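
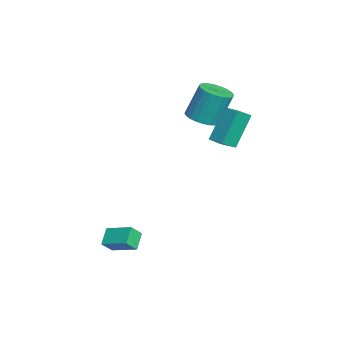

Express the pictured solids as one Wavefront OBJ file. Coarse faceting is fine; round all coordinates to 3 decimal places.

v -2.713 1.171 1.447
v -1.897 0.837 1.627
v -2.011 1.535 3.434
v -2.827 1.869 3.253
v -1.815 1.158 1.509
v -1.929 1.856 3.315
v -1.87 1.48 1.381
v -1.984 2.178 3.187
v -2.053 1.755 1.263
v -2.168 2.453 3.069
v -2.337 1.942 1.173
v -2.452 2.64 2.979
v -2.678 2.011 1.125
v -2.793 2.709 2.931
v -3.024 1.952 1.125
v -3.139 2.65 2.932
v -3.323 1.774 1.175
v -3.437 2.472 2.982
v -3.529 1.505 1.266
v -3.643 2.203 3.073
v -3.611 1.184 1.385
v -3.725 1.882 3.191
v -3.556 0.862 1.513
v -3.67 1.56 3.319
v -3.372 0.587 1.631
v -3.487 1.285 3.437
v -3.088 0.4 1.721
v -3.203 1.098 3.527
v -2.747 0.331 1.769
v -2.862 1.029 3.575
v -2.401 0.39 1.768
v -2.516 1.088 3.575
v -2.103 0.568 1.718
v -2.217 1.266 3.525
v -1.485 2.803 2.532
v -1 2.109 3.026
v -0.732 3.364 2.582
v -0.248 2.67 3.076
v -0.792 2.03 0.764
v -0.308 1.336 1.258
v -0.04 2.591 0.814
v 0.445 1.897 1.308
v 3.089 -3.814 -3.688
v 2.319 -3.561 -3.103
v 2.771 -3.322 -4.318
v 2.002 -3.069 -3.732
v 3.838 -2.691 -3.188
v 3.069 -2.438 -2.602
v 3.521 -2.199 -3.817
v 2.751 -1.946 -3.232
f 2 1 5
f 2 5 3
f 3 5 6
f 3 6 4
f 5 1 7
f 5 7 6
f 6 7 8
f 6 8 4
f 7 1 9
f 7 9 8
f 8 9 10
f 8 10 4
f 9 1 11
f 9 11 10
f 10 11 12
f 10 12 4
f 11 1 13
f 11 13 12
f 12 13 14
f 12 14 4
f 13 1 15
f 13 15 14
f 14 15 16
f 14 16 4
f 15 1 17
f 15 17 16
f 16 17 18
f 16 18 4
f 17 1 19
f 17 19 18
f 18 19 20
f 18 20 4
f 19 1 21
f 19 21 20
f 20 21 22
f 20 22 4
f 21 1 23
f 21 23 22
f 22 23 24
f 22 24 4
f 23 1 25
f 23 25 24
f 24 25 26
f 24 26 4
f 25 1 27
f 25 27 26
f 26 27 28
f 26 28 4
f 27 1 29
f 27 29 28
f 28 29 30
f 28 30 4
f 29 1 31
f 29 31 30
f 30 31 32
f 30 32 4
f 31 1 33
f 31 33 32
f 32 33 34
f 32 34 4
f 33 1 2
f 33 2 34
f 34 2 3
f 34 3 4
f 36 38 35
f 39 36 35
f 35 38 37
f 37 39 35
f 36 42 38
f 40 36 39
f 40 42 36
f 38 42 37
f 41 39 37
f 37 42 41
f 41 40 39
f 42 40 41
f 44 46 43
f 47 44 43
f 43 46 45
f 45 47 43
f 44 50 46
f 48 44 47
f 48 50 44
f 46 50 45
f 49 47 45
f 45 50 49
f 49 48 47
f 50 48 49



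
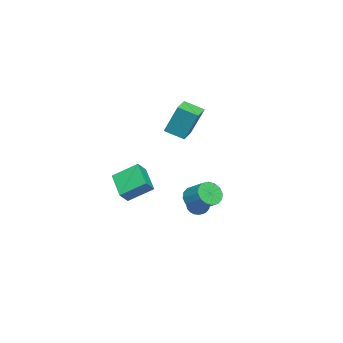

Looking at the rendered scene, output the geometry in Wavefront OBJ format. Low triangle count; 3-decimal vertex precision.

v -1.928 1.065 -4.389
v -1.499 0.98 -4.962
v -0.352 2.155 -3.371
v -1.627 1.223 -5.024
v -1.8 1.441 -4.99
v -1.993 1.603 -4.864
v -2.176 1.682 -4.666
v -2.321 1.667 -4.426
v -2.406 1.561 -4.18
v -2.419 1.379 -3.966
v -2.356 1.15 -3.817
v -2.229 0.907 -3.755
v -2.056 0.689 -3.789
v -1.863 0.528 -3.915
v -1.68 0.448 -4.113
v -1.535 0.463 -4.353
v -1.45 0.569 -4.598
v -1.437 0.751 -4.812
v -0.397 -0.102 2.693
v -0.296 0.782 4.705
v -0.49 1.123 2.159
v -0.389 2.008 4.171
v 0.809 -0.048 2.609
v 0.91 0.837 4.621
v 0.716 1.178 2.075
v 0.817 2.062 4.087
v 2.837 -2.481 -0.599
v 2.365 -1.049 0.384
v 2.227 -2.239 -1.244
v 1.756 -0.807 -0.261
v 4.184 -1.433 -1.479
v 3.713 -0.001 -0.496
v 3.575 -1.191 -2.124
v 3.103 0.241 -1.141
v 1.781 2.248 -2.118
v 2.155 1.676 -1.564
v 2.694 2.8 -0.767
v 2.319 3.372 -1.322
v 2.47 1.752 -1.885
v 3.008 2.877 -1.088
v 2.599 1.962 -2.268
v 3.138 3.086 -1.471
v 2.51 2.248 -2.611
v 3.048 3.372 -1.814
v 2.225 2.534 -2.822
v 2.763 3.658 -2.025
v 1.821 2.743 -2.845
v 2.359 3.868 -2.048
v 1.406 2.82 -2.673
v 1.945 3.944 -1.876
v 1.092 2.743 -2.352
v 1.63 3.868 -1.555
v 0.962 2.534 -1.969
v 1.501 3.658 -1.172
v 1.052 2.248 -1.626
v 1.59 3.372 -0.829
v 1.337 1.962 -1.415
v 1.875 3.086 -0.618
v 1.741 1.752 -1.392
v 2.279 2.877 -0.595
f 2 1 4
f 2 4 3
f 4 1 5
f 4 5 3
f 5 1 6
f 5 6 3
f 6 1 7
f 6 7 3
f 7 1 8
f 7 8 3
f 8 1 9
f 8 9 3
f 9 1 10
f 9 10 3
f 10 1 11
f 10 11 3
f 11 1 12
f 11 12 3
f 12 1 13
f 12 13 3
f 13 1 14
f 13 14 3
f 14 1 15
f 14 15 3
f 15 1 16
f 15 16 3
f 16 1 17
f 16 17 3
f 17 1 18
f 17 18 3
f 18 1 2
f 18 2 3
f 20 22 19
f 23 20 19
f 19 22 21
f 21 23 19
f 20 26 22
f 24 20 23
f 24 26 20
f 22 26 21
f 25 23 21
f 21 26 25
f 25 24 23
f 26 24 25
f 28 30 27
f 31 28 27
f 27 30 29
f 29 31 27
f 28 34 30
f 32 28 31
f 32 34 28
f 30 34 29
f 33 31 29
f 29 34 33
f 33 32 31
f 34 32 33
f 36 35 39
f 36 39 37
f 37 39 40
f 37 40 38
f 39 35 41
f 39 41 40
f 40 41 42
f 40 42 38
f 41 35 43
f 41 43 42
f 42 43 44
f 42 44 38
f 43 35 45
f 43 45 44
f 44 45 46
f 44 46 38
f 45 35 47
f 45 47 46
f 46 47 48
f 46 48 38
f 47 35 49
f 47 49 48
f 48 49 50
f 48 50 38
f 49 35 51
f 49 51 50
f 50 51 52
f 50 52 38
f 51 35 53
f 51 53 52
f 52 53 54
f 52 54 38
f 53 35 55
f 53 55 54
f 54 55 56
f 54 56 38
f 55 35 57
f 55 57 56
f 56 57 58
f 56 58 38
f 57 35 59
f 57 59 58
f 58 59 60
f 58 60 38
f 59 35 36
f 59 36 60
f 60 36 37
f 60 37 38



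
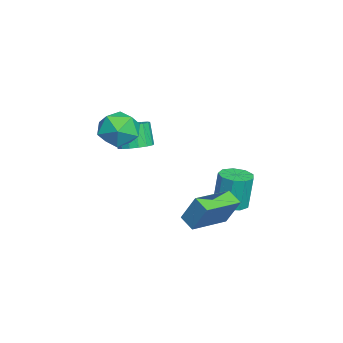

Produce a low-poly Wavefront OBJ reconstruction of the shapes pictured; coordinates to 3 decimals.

v -1.947 0.922 -4.467
v -1.368 0.322 -4.364
v -1.475 0.537 -2.51
v -2.053 1.138 -2.613
v -1.113 0.835 -4.409
v -1.22 1.05 -2.555
v -1.248 1.389 -4.481
v -1.355 1.604 -2.627
v -1.71 1.724 -4.547
v -1.817 1.94 -2.692
v -2.283 1.684 -4.575
v -2.389 1.9 -2.721
v -2.698 1.288 -4.553
v -2.805 1.504 -2.698
v -2.762 0.72 -4.491
v -2.868 0.936 -2.636
v -2.444 0.247 -4.417
v -2.551 0.463 -2.563
v -1.894 0.09 -4.367
v -2.001 0.305 -2.513
v 1.756 -3.13 2.778
v 2.595 -3.634 2.29
v 0.645 -3.826 1.59
v 1.484 -4.33 1.102
v 1.159 -4.649 2.096
v 1.845 -4.218 2.83
v 1.395 -3.242 1.05
v 2.081 -2.811 1.784
v 2.372 -3.703 1.222
v 2.225 -4.573 1.868
v 1.015 -2.887 2.012
v 0.868 -3.757 2.658
v 2.94 -0.888 -2.658
v 3.266 -0.238 -1.244
v 1.464 0.448 -2.932
v 1.791 1.098 -1.518
v 3.509 -0.338 -3.042
v 3.836 0.312 -1.628
v 2.034 0.998 -3.316
v 2.36 1.648 -1.902
v -1.52 -3.404 -0.732
v -0.74 -3.563 -0.465
v -1.2 -3.795 0.74
v -1.98 -3.636 0.472
v -0.783 -3.168 -0.405
v -1.243 -3.4 0.799
v -0.995 -2.827 -0.421
v -1.455 -3.059 0.784
v -1.328 -2.618 -0.507
v -1.788 -2.85 0.697
v -1.704 -2.589 -0.646
v -2.164 -2.821 0.559
v -2.038 -2.747 -0.804
v -2.499 -2.979 0.401
v -2.254 -3.056 -0.945
v -2.714 -3.287 0.259
v -2.301 -3.444 -1.038
v -2.761 -3.676 0.166
v -2.17 -3.823 -1.061
v -2.63 -4.055 0.143
v -1.889 -4.106 -1.008
v -2.349 -4.338 0.196
v -1.524 -4.229 -0.892
v -1.984 -4.46 0.312
v -1.158 -4.162 -0.74
v -1.618 -4.394 0.465
v -0.875 -3.922 -0.586
v -1.335 -4.154 0.619
f 2 1 5
f 2 5 3
f 3 5 6
f 3 6 4
f 5 1 7
f 5 7 6
f 6 7 8
f 6 8 4
f 7 1 9
f 7 9 8
f 8 9 10
f 8 10 4
f 9 1 11
f 9 11 10
f 10 11 12
f 10 12 4
f 11 1 13
f 11 13 12
f 12 13 14
f 12 14 4
f 13 1 15
f 13 15 14
f 14 15 16
f 14 16 4
f 15 1 17
f 15 17 16
f 16 17 18
f 16 18 4
f 17 1 19
f 17 19 18
f 18 19 20
f 18 20 4
f 19 1 2
f 19 2 20
f 20 2 3
f 20 3 4
f 21 32 26
f 21 26 22
f 21 22 28
f 21 28 31
f 21 31 32
f 22 26 30
f 26 32 25
f 32 31 23
f 31 28 27
f 28 22 29
f 24 30 25
f 24 25 23
f 24 23 27
f 24 27 29
f 24 29 30
f 25 30 26
f 23 25 32
f 27 23 31
f 29 27 28
f 30 29 22
f 34 36 33
f 37 34 33
f 33 36 35
f 35 37 33
f 34 40 36
f 38 34 37
f 38 40 34
f 36 40 35
f 39 37 35
f 35 40 39
f 39 38 37
f 40 38 39
f 42 41 45
f 42 45 43
f 43 45 46
f 43 46 44
f 45 41 47
f 45 47 46
f 46 47 48
f 46 48 44
f 47 41 49
f 47 49 48
f 48 49 50
f 48 50 44
f 49 41 51
f 49 51 50
f 50 51 52
f 50 52 44
f 51 41 53
f 51 53 52
f 52 53 54
f 52 54 44
f 53 41 55
f 53 55 54
f 54 55 56
f 54 56 44
f 55 41 57
f 55 57 56
f 56 57 58
f 56 58 44
f 57 41 59
f 57 59 58
f 58 59 60
f 58 60 44
f 59 41 61
f 59 61 60
f 60 61 62
f 60 62 44
f 61 41 63
f 61 63 62
f 62 63 64
f 62 64 44
f 63 41 65
f 63 65 64
f 64 65 66
f 64 66 44
f 65 41 67
f 65 67 66
f 66 67 68
f 66 68 44
f 67 41 42
f 67 42 68
f 68 42 43
f 68 43 44



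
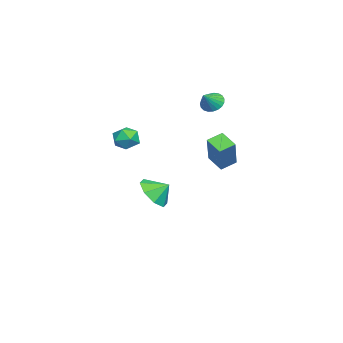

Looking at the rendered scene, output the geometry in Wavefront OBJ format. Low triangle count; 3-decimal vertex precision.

v 3.342 0.402 1.932
v 3.881 0.54 2.43
v 3.999 -0.5 1.47
v 4.538 -0.362 1.968
v 3.885 -0.645 2.193
v 3.479 -0.087 2.479
v 4.401 0.127 1.421
v 3.995 0.685 1.707
v 4.536 0.37 2.114
v 4.217 -0.108 2.591
v 3.663 0.148 1.309
v 3.344 -0.33 1.786
v -2.573 -0.282 -4.181
v -2.116 0.348 -4.93
v -2.627 0.522 -3.539
v -2.94 0.338 -4.986
v -3.55 -0.035 -4.571
v -3.587 -0.553 -3.927
v -3.03 -0.911 -3.433
v -2.206 -0.901 -3.377
v -1.596 -0.528 -3.792
v -1.559 -0.01 -4.435
v -3.058 2.627 2.19
v -2.724 3.191 2.048
v -2.262 2.333 2.89
v -2.883 3.27 2.262
v -3.073 3.238 2.464
v -3.26 3.101 2.618
v -3.412 2.882 2.698
v -3.502 2.618 2.691
v -3.516 2.357 2.596
v -3.451 2.142 2.431
v -3.317 2.011 2.225
v -3.139 1.986 2.012
v -2.947 2.073 1.83
v -2.773 2.255 1.71
v -2.649 2.502 1.674
v -2.596 2.77 1.726
v -2.622 3.014 1.858
v -2.832 2.5 -1.585
v -3.401 3.166 -1.245
v -2.23 3.271 -2.088
v -2.799 3.937 -1.748
v -1.641 2.663 0.088
v -2.21 3.329 0.428
v -1.039 3.434 -0.415
v -1.608 4.1 -0.075
f 1 12 6
f 1 6 2
f 1 2 8
f 1 8 11
f 1 11 12
f 2 6 10
f 6 12 5
f 12 11 3
f 11 8 7
f 8 2 9
f 4 10 5
f 4 5 3
f 4 3 7
f 4 7 9
f 4 9 10
f 5 10 6
f 3 5 12
f 7 3 11
f 9 7 8
f 10 9 2
f 14 13 16
f 14 16 15
f 16 13 17
f 16 17 15
f 17 13 18
f 17 18 15
f 18 13 19
f 18 19 15
f 19 13 20
f 19 20 15
f 20 13 21
f 20 21 15
f 21 13 22
f 21 22 15
f 22 13 14
f 22 14 15
f 24 23 26
f 24 26 25
f 26 23 27
f 26 27 25
f 27 23 28
f 27 28 25
f 28 23 29
f 28 29 25
f 29 23 30
f 29 30 25
f 30 23 31
f 30 31 25
f 31 23 32
f 31 32 25
f 32 23 33
f 32 33 25
f 33 23 34
f 33 34 25
f 34 23 35
f 34 35 25
f 35 23 36
f 35 36 25
f 36 23 37
f 36 37 25
f 37 23 38
f 37 38 25
f 38 23 39
f 38 39 25
f 39 23 24
f 39 24 25
f 41 43 40
f 44 41 40
f 40 43 42
f 42 44 40
f 41 47 43
f 45 41 44
f 45 47 41
f 43 47 42
f 46 44 42
f 42 47 46
f 46 45 44
f 47 45 46



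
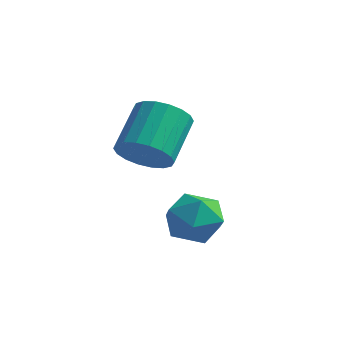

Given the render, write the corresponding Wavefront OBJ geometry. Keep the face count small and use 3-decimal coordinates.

v -3.112 2.986 -2.752
v -2.444 3.401 -3.209
v -2.62 4.81 -2.186
v -3.288 4.394 -1.728
v -2.776 3.51 -3.415
v -2.952 4.918 -2.392
v -3.174 3.514 -3.49
v -3.35 4.923 -2.467
v -3.56 3.414 -3.418
v -3.736 4.823 -2.395
v -3.857 3.229 -3.214
v -4.033 4.638 -2.191
v -4.006 2.995 -2.919
v -4.182 4.404 -1.896
v -3.979 2.76 -2.591
v -4.155 4.169 -1.568
v -3.78 2.57 -2.294
v -3.956 3.979 -1.271
v -3.448 2.462 -2.088
v -3.624 3.87 -1.065
v -3.05 2.457 -2.013
v -3.226 3.866 -0.99
v -2.664 2.557 -2.085
v -2.84 3.966 -1.062
v -2.367 2.742 -2.289
v -2.543 4.151 -1.266
v -2.218 2.976 -2.584
v -2.394 4.385 -1.561
v -2.245 3.211 -2.912
v -2.421 4.62 -1.889
v -0.811 1.926 -3.814
v -0.086 1.837 -3.229
v -0.754 0.443 -4.111
v -0.029 0.354 -3.526
v -0.88 0.548 -3.19
v -0.915 1.465 -3.006
v 0.075 0.815 -4.334
v 0.04 1.732 -4.15
v 0.462 1.15 -3.55
v -0.129 0.986 -2.843
v -0.711 1.294 -4.497
v -1.302 1.13 -3.79
f 2 1 5
f 2 5 3
f 3 5 6
f 3 6 4
f 5 1 7
f 5 7 6
f 6 7 8
f 6 8 4
f 7 1 9
f 7 9 8
f 8 9 10
f 8 10 4
f 9 1 11
f 9 11 10
f 10 11 12
f 10 12 4
f 11 1 13
f 11 13 12
f 12 13 14
f 12 14 4
f 13 1 15
f 13 15 14
f 14 15 16
f 14 16 4
f 15 1 17
f 15 17 16
f 16 17 18
f 16 18 4
f 17 1 19
f 17 19 18
f 18 19 20
f 18 20 4
f 19 1 21
f 19 21 20
f 20 21 22
f 20 22 4
f 21 1 23
f 21 23 22
f 22 23 24
f 22 24 4
f 23 1 25
f 23 25 24
f 24 25 26
f 24 26 4
f 25 1 27
f 25 27 26
f 26 27 28
f 26 28 4
f 27 1 29
f 27 29 28
f 28 29 30
f 28 30 4
f 29 1 2
f 29 2 30
f 30 2 3
f 30 3 4
f 31 42 36
f 31 36 32
f 31 32 38
f 31 38 41
f 31 41 42
f 32 36 40
f 36 42 35
f 42 41 33
f 41 38 37
f 38 32 39
f 34 40 35
f 34 35 33
f 34 33 37
f 34 37 39
f 34 39 40
f 35 40 36
f 33 35 42
f 37 33 41
f 39 37 38
f 40 39 32



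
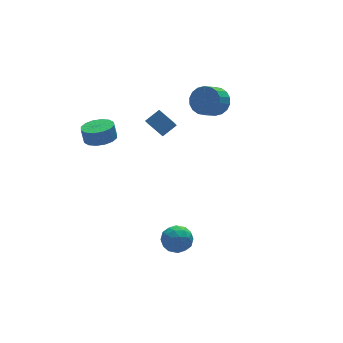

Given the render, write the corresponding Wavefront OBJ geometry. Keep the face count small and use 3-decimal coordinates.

v -0.552 0.555 2.166
v -1.09 1.56 2.811
v -0.026 1.467 1.184
v -0.564 2.472 1.828
v 0.384 0.668 2.772
v -0.154 1.673 3.416
v 0.91 1.58 1.789
v 0.372 2.585 2.434
v -3.57 2.355 1.459
v -2.662 2.774 1.462
v -2.763 2.985 2.444
v -3.67 2.565 2.441
v -2.987 3.16 1.346
v -3.088 3.37 2.329
v -3.469 3.33 1.26
v -3.569 3.54 2.243
v -3.977 3.238 1.228
v -4.078 3.449 2.21
v -4.377 2.91 1.257
v -4.477 3.121 2.24
v -4.56 2.433 1.341
v -4.66 2.644 2.323
v -4.477 1.935 1.456
v -4.578 2.146 2.438
v -4.152 1.55 1.571
v -4.253 1.76 2.554
v -3.671 1.38 1.657
v -3.771 1.59 2.64
v -3.162 1.471 1.69
v -3.263 1.682 2.672
v -2.763 1.799 1.66
v -2.863 2.01 2.643
v -2.58 2.276 1.577
v -2.68 2.487 2.559
v 4.394 3.739 1.432
v 4.924 3.981 2.317
v 3.996 3.463 3.014
v 3.466 3.221 2.128
v 4.657 4.363 2.247
v 3.73 3.846 2.943
v 4.338 4.622 2.015
v 3.411 4.105 2.711
v 4.03 4.706 1.668
v 3.103 4.189 2.364
v 3.794 4.599 1.273
v 2.867 4.081 1.97
v 3.677 4.321 0.911
v 2.75 3.803 1.607
v 3.702 3.928 0.651
v 2.775 3.41 1.347
v 3.864 3.497 0.546
v 2.936 2.979 1.243
v 4.13 3.114 0.617
v 3.203 2.597 1.313
v 4.449 2.855 0.849
v 3.522 2.338 1.545
v 4.757 2.771 1.196
v 3.83 2.254 1.892
v 4.993 2.879 1.59
v 4.066 2.361 2.287
v 5.11 3.157 1.953
v 4.183 2.639 2.649
v 5.085 3.55 2.213
v 4.158 3.032 2.909
v -1.091 -2.651 -3.736
v -0.442 -3.406 -3.659
v -2.258 -3.694 -4.141
v -1.609 -4.449 -4.064
v -1.904 -3.959 -3.245
v -1.183 -3.314 -2.995
v -1.517 -3.786 -4.805
v -0.796 -3.141 -4.555
v -0.706 -4.108 -4.32
v -0.944 -4.215 -3.356
v -1.756 -2.885 -4.444
v -1.994 -2.992 -3.48
v -0.665 -2.937 -3.662
v -2.035 -4.163 -4.138
v -2.209 -3.875 -3.657
v -1.827 -4.319 -3.612
v -1.1 -2.883 -3.272
v -0.718 -3.327 -3.226
v -1.577 -3.652 -2.983
v -1.982 -3.773 -4.574
v -1.6 -4.217 -4.528
v -0.873 -2.781 -4.188
v -0.491 -3.225 -4.143
v -1.123 -3.448 -4.817
v -0.438 -3.793 -4.005
v -1.123 -4.406 -4.243
v -1.069 -4.016 -4.679
v -0.646 -3.637 -4.532
v -0.578 -3.856 -3.439
v -1.264 -4.469 -3.677
v -1.437 -4.181 -3.195
v -1.013 -3.802 -3.048
v -0.733 -4.268 -3.827
v -1.436 -2.631 -4.123
v -2.122 -3.244 -4.361
v -1.687 -3.298 -4.752
v -1.263 -2.919 -4.605
v -1.577 -2.694 -3.557
v -2.262 -3.307 -3.795
v -2.054 -3.463 -3.268
v -1.631 -3.084 -3.121
v -1.967 -2.832 -3.973
f 2 4 1
f 5 2 1
f 1 4 3
f 3 5 1
f 2 8 4
f 6 2 5
f 6 8 2
f 4 8 3
f 7 5 3
f 3 8 7
f 7 6 5
f 8 6 7
f 10 9 13
f 10 13 11
f 11 13 14
f 11 14 12
f 13 9 15
f 13 15 14
f 14 15 16
f 14 16 12
f 15 9 17
f 15 17 16
f 16 17 18
f 16 18 12
f 17 9 19
f 17 19 18
f 18 19 20
f 18 20 12
f 19 9 21
f 19 21 20
f 20 21 22
f 20 22 12
f 21 9 23
f 21 23 22
f 22 23 24
f 22 24 12
f 23 9 25
f 23 25 24
f 24 25 26
f 24 26 12
f 25 9 27
f 25 27 26
f 26 27 28
f 26 28 12
f 27 9 29
f 27 29 28
f 28 29 30
f 28 30 12
f 29 9 31
f 29 31 30
f 30 31 32
f 30 32 12
f 31 9 33
f 31 33 32
f 32 33 34
f 32 34 12
f 33 9 10
f 33 10 34
f 34 10 11
f 34 11 12
f 36 35 39
f 36 39 37
f 37 39 40
f 37 40 38
f 39 35 41
f 39 41 40
f 40 41 42
f 40 42 38
f 41 35 43
f 41 43 42
f 42 43 44
f 42 44 38
f 43 35 45
f 43 45 44
f 44 45 46
f 44 46 38
f 45 35 47
f 45 47 46
f 46 47 48
f 46 48 38
f 47 35 49
f 47 49 48
f 48 49 50
f 48 50 38
f 49 35 51
f 49 51 50
f 50 51 52
f 50 52 38
f 51 35 53
f 51 53 52
f 52 53 54
f 52 54 38
f 53 35 55
f 53 55 54
f 54 55 56
f 54 56 38
f 55 35 57
f 55 57 56
f 56 57 58
f 56 58 38
f 57 35 59
f 57 59 58
f 58 59 60
f 58 60 38
f 59 35 61
f 59 61 60
f 60 61 62
f 60 62 38
f 61 35 63
f 61 63 62
f 62 63 64
f 62 64 38
f 63 35 36
f 63 36 64
f 64 36 37
f 64 37 38
f 65 102 81
f 102 76 105
f 81 105 70
f 102 105 81
f 65 81 77
f 81 70 82
f 77 82 66
f 81 82 77
f 65 77 86
f 77 66 87
f 86 87 72
f 77 87 86
f 65 86 98
f 86 72 101
f 98 101 75
f 86 101 98
f 65 98 102
f 98 75 106
f 102 106 76
f 98 106 102
f 66 82 93
f 82 70 96
f 93 96 74
f 82 96 93
f 70 105 83
f 105 76 104
f 83 104 69
f 105 104 83
f 76 106 103
f 106 75 99
f 103 99 67
f 106 99 103
f 75 101 100
f 101 72 88
f 100 88 71
f 101 88 100
f 72 87 92
f 87 66 89
f 92 89 73
f 87 89 92
f 68 94 80
f 94 74 95
f 80 95 69
f 94 95 80
f 68 80 78
f 80 69 79
f 78 79 67
f 80 79 78
f 68 78 85
f 78 67 84
f 85 84 71
f 78 84 85
f 68 85 90
f 85 71 91
f 90 91 73
f 85 91 90
f 68 90 94
f 90 73 97
f 94 97 74
f 90 97 94
f 69 95 83
f 95 74 96
f 83 96 70
f 95 96 83
f 67 79 103
f 79 69 104
f 103 104 76
f 79 104 103
f 71 84 100
f 84 67 99
f 100 99 75
f 84 99 100
f 73 91 92
f 91 71 88
f 92 88 72
f 91 88 92
f 74 97 93
f 97 73 89
f 93 89 66
f 97 89 93



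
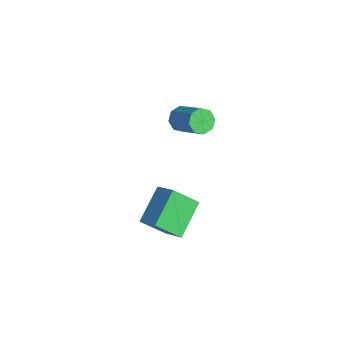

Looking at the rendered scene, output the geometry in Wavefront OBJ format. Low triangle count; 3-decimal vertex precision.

v -4.462 2.419 -2.029
v -4.019 2.291 -2.607
v -2.474 2.592 -1.49
v -2.918 2.721 -0.911
v -4.16 2.837 -2.559
v -2.615 3.139 -1.442
v -4.478 3.139 -2.201
v -2.934 3.44 -1.083
v -4.787 3.019 -1.742
v -3.243 3.32 -0.624
v -4.906 2.548 -1.45
v -3.361 2.849 -0.333
v -4.765 2.001 -1.498
v -3.22 2.303 -0.381
v -4.446 1.7 -1.857
v -2.902 2.001 -0.739
v -4.137 1.82 -2.316
v -2.593 2.121 -1.198
v 1.451 -2.738 -1.859
v 0.463 -1.333 -0.834
v 1.87 -1.628 -2.977
v 0.882 -0.223 -1.952
v 2.498 -2.477 -1.208
v 1.51 -1.072 -0.183
v 2.917 -1.367 -2.326
v 1.929 0.038 -1.301
f 2 1 5
f 2 5 3
f 3 5 6
f 3 6 4
f 5 1 7
f 5 7 6
f 6 7 8
f 6 8 4
f 7 1 9
f 7 9 8
f 8 9 10
f 8 10 4
f 9 1 11
f 9 11 10
f 10 11 12
f 10 12 4
f 11 1 13
f 11 13 12
f 12 13 14
f 12 14 4
f 13 1 15
f 13 15 14
f 14 15 16
f 14 16 4
f 15 1 17
f 15 17 16
f 16 17 18
f 16 18 4
f 17 1 2
f 17 2 18
f 18 2 3
f 18 3 4
f 20 22 19
f 23 20 19
f 19 22 21
f 21 23 19
f 20 26 22
f 24 20 23
f 24 26 20
f 22 26 21
f 25 23 21
f 21 26 25
f 25 24 23
f 26 24 25



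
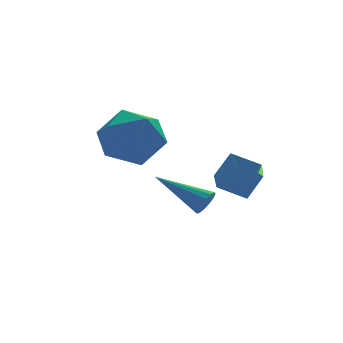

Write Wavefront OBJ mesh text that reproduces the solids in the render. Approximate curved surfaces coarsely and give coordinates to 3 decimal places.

v 2.58 1.803 -2.734
v 2.851 1.8 -2.302
v 1.24 2.937 -1.886
v 2.945 2.025 -2.455
v 2.923 2.18 -2.696
v 2.792 2.215 -2.949
v 2.594 2.119 -3.135
v 2.392 1.923 -3.193
v 2.249 1.69 -3.105
v 2.212 1.492 -2.9
v 2.292 1.393 -2.642
v 2.463 1.425 -2.414
v 2.672 1.576 -2.287
v -1.106 0.652 0.948
v -0.358 0.551 1.824
v -0.022 -0.451 -0.104
v 0.726 -0.552 0.772
v -0.319 -1.042 0.844
v -0.989 -0.36 1.495
v 0.609 0.46 0.225
v -0.061 1.142 0.876
v 0.702 0.433 1.378
v 0.128 -0.496 1.76
v -0.508 0.596 -0.04
v -1.082 -0.333 0.342
v 2.008 -1.013 -0.518
v 2.628 -0.602 0.18
v 2.343 -0.138 -1.33
v 2.963 0.273 -0.633
v 2.777 -1.613 -0.847
v 3.397 -1.202 -0.15
v 3.112 -0.738 -1.66
v 3.732 -0.327 -0.962
f 2 1 4
f 2 4 3
f 4 1 5
f 4 5 3
f 5 1 6
f 5 6 3
f 6 1 7
f 6 7 3
f 7 1 8
f 7 8 3
f 8 1 9
f 8 9 3
f 9 1 10
f 9 10 3
f 10 1 11
f 10 11 3
f 11 1 12
f 11 12 3
f 12 1 13
f 12 13 3
f 13 1 2
f 13 2 3
f 14 25 19
f 14 19 15
f 14 15 21
f 14 21 24
f 14 24 25
f 15 19 23
f 19 25 18
f 25 24 16
f 24 21 20
f 21 15 22
f 17 23 18
f 17 18 16
f 17 16 20
f 17 20 22
f 17 22 23
f 18 23 19
f 16 18 25
f 20 16 24
f 22 20 21
f 23 22 15
f 27 29 26
f 30 27 26
f 26 29 28
f 28 30 26
f 27 33 29
f 31 27 30
f 31 33 27
f 29 33 28
f 32 30 28
f 28 33 32
f 32 31 30
f 33 31 32



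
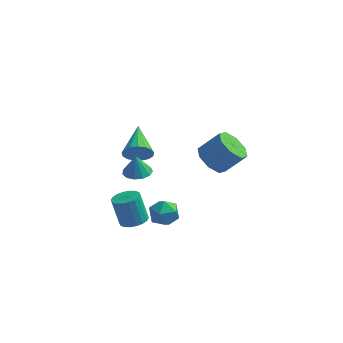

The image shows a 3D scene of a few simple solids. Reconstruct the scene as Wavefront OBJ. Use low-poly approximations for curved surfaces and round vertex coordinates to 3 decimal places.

v 0.194 -2.774 2.103
v 0.652 -2.75 1.361
v 0.548 -4.13 2.279
v 1.006 -4.106 1.537
v 1.284 -3.662 2.235
v 1.065 -2.824 2.126
v 0.135 -4.056 1.514
v -0.084 -3.218 1.405
v 0.616 -3.543 0.997
v 1.326 -3.3 1.442
v -0.126 -3.58 2.198
v 0.584 -3.337 2.643
v -2.352 2.515 1.248
v -1.896 2.364 1.961
v -2.848 4.445 1.972
v -1.623 2.532 1.703
v -1.516 2.695 1.341
v -1.601 2.818 0.957
v -1.858 2.871 0.64
v -2.228 2.843 0.462
v -2.626 2.739 0.464
v -2.962 2.585 0.645
v -3.157 2.414 0.965
v -3.169 2.267 1.349
v -2.993 2.177 1.71
v -2.67 2.164 1.965
v -2.274 2.232 2.056
v -1.694 0.014 1.852
v -1.23 -0.624 1.894
v -1.786 0.026 3.048
v -0.959 -0.271 1.912
v -0.922 0.172 1.91
v -1.13 0.566 1.889
v -1.517 0.783 1.857
v -1.96 0.757 1.823
v -2.318 0.494 1.798
v -2.479 0.079 1.791
v -2.39 -0.357 1.802
v -2.08 -0.675 1.829
v -1.648 -0.775 1.864
v 1.982 0.99 2.738
v 2.477 1.619 2.105
v 3.533 1.939 3.25
v 3.038 1.31 3.882
v 1.922 1.984 2.515
v 2.978 2.304 3.66
v 1.402 1.767 3.056
v 2.458 2.086 4.2
v 1.222 1.095 3.41
v 2.278 1.414 4.555
v 1.487 0.361 3.37
v 2.543 0.681 4.515
v 2.042 -0.004 2.96
v 3.098 0.316 4.105
v 2.562 0.214 2.42
v 3.618 0.533 3.564
v 2.742 0.886 2.065
v 3.798 1.205 3.21
v -1.002 -3.257 0.743
v -0.298 -3.04 0.929
v -0.774 -2.826 2.483
v -1.478 -3.043 2.297
v -0.446 -2.749 0.843
v -0.922 -2.534 2.397
v -0.705 -2.558 0.737
v -1.181 -2.343 2.292
v -1.022 -2.505 0.633
v -1.498 -2.291 2.187
v -1.336 -2.602 0.55
v -1.812 -2.388 2.105
v -1.583 -2.828 0.506
v -2.059 -2.614 2.06
v -1.715 -3.14 0.508
v -2.191 -2.925 2.063
v -1.706 -3.474 0.557
v -2.182 -3.26 2.111
v -1.558 -3.766 0.643
v -2.034 -3.551 2.197
v -1.299 -3.957 0.748
v -1.775 -3.742 2.303
v -0.982 -4.009 0.853
v -1.458 -3.795 2.407
v -0.668 -3.912 0.935
v -1.144 -3.698 2.49
v -0.421 -3.686 0.98
v -0.897 -3.472 2.534
v -0.289 -3.375 0.977
v -0.765 -3.16 2.532
f 1 12 6
f 1 6 2
f 1 2 8
f 1 8 11
f 1 11 12
f 2 6 10
f 6 12 5
f 12 11 3
f 11 8 7
f 8 2 9
f 4 10 5
f 4 5 3
f 4 3 7
f 4 7 9
f 4 9 10
f 5 10 6
f 3 5 12
f 7 3 11
f 9 7 8
f 10 9 2
f 14 13 16
f 14 16 15
f 16 13 17
f 16 17 15
f 17 13 18
f 17 18 15
f 18 13 19
f 18 19 15
f 19 13 20
f 19 20 15
f 20 13 21
f 20 21 15
f 21 13 22
f 21 22 15
f 22 13 23
f 22 23 15
f 23 13 24
f 23 24 15
f 24 13 25
f 24 25 15
f 25 13 26
f 25 26 15
f 26 13 27
f 26 27 15
f 27 13 14
f 27 14 15
f 29 28 31
f 29 31 30
f 31 28 32
f 31 32 30
f 32 28 33
f 32 33 30
f 33 28 34
f 33 34 30
f 34 28 35
f 34 35 30
f 35 28 36
f 35 36 30
f 36 28 37
f 36 37 30
f 37 28 38
f 37 38 30
f 38 28 39
f 38 39 30
f 39 28 40
f 39 40 30
f 40 28 29
f 40 29 30
f 42 41 45
f 42 45 43
f 43 45 46
f 43 46 44
f 45 41 47
f 45 47 46
f 46 47 48
f 46 48 44
f 47 41 49
f 47 49 48
f 48 49 50
f 48 50 44
f 49 41 51
f 49 51 50
f 50 51 52
f 50 52 44
f 51 41 53
f 51 53 52
f 52 53 54
f 52 54 44
f 53 41 55
f 53 55 54
f 54 55 56
f 54 56 44
f 55 41 57
f 55 57 56
f 56 57 58
f 56 58 44
f 57 41 42
f 57 42 58
f 58 42 43
f 58 43 44
f 60 59 63
f 60 63 61
f 61 63 64
f 61 64 62
f 63 59 65
f 63 65 64
f 64 65 66
f 64 66 62
f 65 59 67
f 65 67 66
f 66 67 68
f 66 68 62
f 67 59 69
f 67 69 68
f 68 69 70
f 68 70 62
f 69 59 71
f 69 71 70
f 70 71 72
f 70 72 62
f 71 59 73
f 71 73 72
f 72 73 74
f 72 74 62
f 73 59 75
f 73 75 74
f 74 75 76
f 74 76 62
f 75 59 77
f 75 77 76
f 76 77 78
f 76 78 62
f 77 59 79
f 77 79 78
f 78 79 80
f 78 80 62
f 79 59 81
f 79 81 80
f 80 81 82
f 80 82 62
f 81 59 83
f 81 83 82
f 82 83 84
f 82 84 62
f 83 59 85
f 83 85 84
f 84 85 86
f 84 86 62
f 85 59 87
f 85 87 86
f 86 87 88
f 86 88 62
f 87 59 60
f 87 60 88
f 88 60 61
f 88 61 62



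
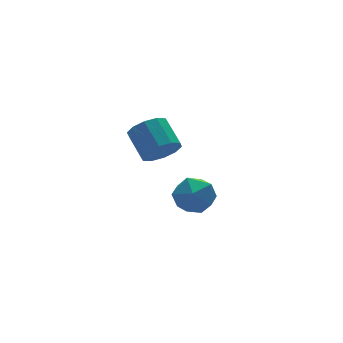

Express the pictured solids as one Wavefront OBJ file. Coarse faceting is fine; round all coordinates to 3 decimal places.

v -1.631 -3.039 1.271
v -1.296 -2.64 0.638
v -1.274 -1.521 1.357
v -1.609 -1.921 1.989
v -1.8 -2.603 0.597
v -1.778 -1.484 1.316
v -2.239 -2.733 0.813
v -2.217 -1.615 1.532
v -2.446 -2.981 1.204
v -2.424 -1.862 1.923
v -2.342 -3.25 1.62
v -2.32 -2.131 2.339
v -1.966 -3.439 1.903
v -1.944 -2.32 2.622
v -1.462 -3.476 1.944
v -1.44 -2.357 2.663
v -1.023 -3.345 1.728
v -1.001 -2.227 2.447
v -0.816 -3.098 1.337
v -0.794 -1.979 2.056
v -0.92 -2.829 0.921
v -0.898 -1.71 1.64
v 0.123 -1.142 -3.432
v 0.445 -0.61 -2.664
v 0.875 -2.43 -2.856
v 1.197 -1.898 -2.088
v 0.237 -2.116 -2.169
v -0.228 -1.32 -2.526
v 1.548 -1.72 -2.994
v 1.083 -0.924 -3.351
v 1.326 -0.967 -2.394
v 0.516 -1.212 -1.884
v 0.804 -1.828 -3.636
v -0.006 -2.073 -3.126
f 2 1 5
f 2 5 3
f 3 5 6
f 3 6 4
f 5 1 7
f 5 7 6
f 6 7 8
f 6 8 4
f 7 1 9
f 7 9 8
f 8 9 10
f 8 10 4
f 9 1 11
f 9 11 10
f 10 11 12
f 10 12 4
f 11 1 13
f 11 13 12
f 12 13 14
f 12 14 4
f 13 1 15
f 13 15 14
f 14 15 16
f 14 16 4
f 15 1 17
f 15 17 16
f 16 17 18
f 16 18 4
f 17 1 19
f 17 19 18
f 18 19 20
f 18 20 4
f 19 1 21
f 19 21 20
f 20 21 22
f 20 22 4
f 21 1 2
f 21 2 22
f 22 2 3
f 22 3 4
f 23 34 28
f 23 28 24
f 23 24 30
f 23 30 33
f 23 33 34
f 24 28 32
f 28 34 27
f 34 33 25
f 33 30 29
f 30 24 31
f 26 32 27
f 26 27 25
f 26 25 29
f 26 29 31
f 26 31 32
f 27 32 28
f 25 27 34
f 29 25 33
f 31 29 30
f 32 31 24



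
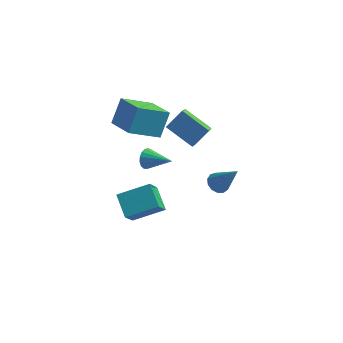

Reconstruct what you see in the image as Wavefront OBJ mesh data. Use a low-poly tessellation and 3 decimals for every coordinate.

v 2.975 0.041 0.649
v 3.551 0.306 0.352
v 4.105 -0.421 2.431
v 3.375 0.605 0.541
v 3.073 0.725 0.764
v 2.739 0.628 0.951
v 2.48 0.344 1.042
v 2.378 -0.035 1.008
v 2.466 -0.391 0.86
v 2.714 -0.609 0.646
v 3.046 -0.62 0.432
v 3.355 -0.422 0.288
v 3.543 -0.077 0.258
v 1.188 1.993 1.761
v -0.443 2.705 2.607
v 1.238 2.758 1.216
v -0.392 3.469 2.062
v 1.992 2.651 2.758
v 0.362 3.362 3.604
v 2.043 3.415 2.213
v 0.412 4.127 3.059
v -2.375 0.182 -3.826
v -3.111 1.388 -3.033
v -2.166 1.257 -5.267
v -2.902 2.463 -4.475
v -0.538 0.817 -3.085
v -1.274 2.023 -2.293
v -0.329 1.892 -4.527
v -1.065 3.098 -3.734
v -2.355 1.541 2.869
v -1.989 2.528 4.28
v -3.633 2.937 2.224
v -3.267 3.925 3.634
v -0.733 2.515 1.766
v -0.367 3.503 3.176
v -2.011 3.912 1.12
v -1.645 4.899 2.531
v -1.499 2.37 -0.239
v -1.191 2.599 -0.825
v 0.059 1.81 0.359
v -1.176 2.862 -0.618
v -1.235 3.012 -0.325
v -1.355 3.016 -0.011
v -1.507 2.871 0.249
v -1.657 2.611 0.398
v -1.771 2.296 0.401
v -1.823 1.998 0.257
v -1.801 1.785 -0
v -1.709 1.706 -0.313
v -1.569 1.779 -0.608
v -1.413 1.987 -0.819
v -1.277 2.283 -0.898
f 2 1 4
f 2 4 3
f 4 1 5
f 4 5 3
f 5 1 6
f 5 6 3
f 6 1 7
f 6 7 3
f 7 1 8
f 7 8 3
f 8 1 9
f 8 9 3
f 9 1 10
f 9 10 3
f 10 1 11
f 10 11 3
f 11 1 12
f 11 12 3
f 12 1 13
f 12 13 3
f 13 1 2
f 13 2 3
f 15 17 14
f 18 15 14
f 14 17 16
f 16 18 14
f 15 21 17
f 19 15 18
f 19 21 15
f 17 21 16
f 20 18 16
f 16 21 20
f 20 19 18
f 21 19 20
f 23 25 22
f 26 23 22
f 22 25 24
f 24 26 22
f 23 29 25
f 27 23 26
f 27 29 23
f 25 29 24
f 28 26 24
f 24 29 28
f 28 27 26
f 29 27 28
f 31 33 30
f 34 31 30
f 30 33 32
f 32 34 30
f 31 37 33
f 35 31 34
f 35 37 31
f 33 37 32
f 36 34 32
f 32 37 36
f 36 35 34
f 37 35 36
f 39 38 41
f 39 41 40
f 41 38 42
f 41 42 40
f 42 38 43
f 42 43 40
f 43 38 44
f 43 44 40
f 44 38 45
f 44 45 40
f 45 38 46
f 45 46 40
f 46 38 47
f 46 47 40
f 47 38 48
f 47 48 40
f 48 38 49
f 48 49 40
f 49 38 50
f 49 50 40
f 50 38 51
f 50 51 40
f 51 38 52
f 51 52 40
f 52 38 39
f 52 39 40



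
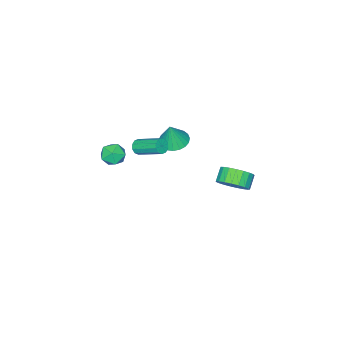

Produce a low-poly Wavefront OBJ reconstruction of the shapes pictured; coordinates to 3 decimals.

v 1.258 -3.315 1.029
v 1.604 -3.453 1.392
v 1.347 -1.883 2.234
v 1.002 -1.745 1.871
v 1.762 -3.301 1.157
v 1.505 -1.731 1.999
v 1.728 -3.155 0.873
v 1.471 -1.585 1.715
v 1.514 -3.069 0.649
v 1.257 -1.499 1.491
v 1.203 -3.078 0.57
v 0.946 -1.508 1.411
v 0.913 -3.177 0.666
v 0.656 -1.607 1.508
v 0.755 -3.329 0.901
v 0.498 -1.759 1.743
v 0.789 -3.475 1.185
v 0.532 -1.905 2.027
v 1.003 -3.561 1.409
v 0.746 -1.991 2.251
v 1.314 -3.552 1.489
v 1.057 -1.982 2.33
v -3.545 -0.441 -3.891
v -2.997 -0.05 -3.112
v -3.727 -0.347 -2.449
v -4.275 -0.739 -3.229
v -3.238 0.284 -3.228
v -3.968 -0.013 -2.565
v -3.532 0.493 -3.459
v -4.263 0.196 -2.796
v -3.829 0.54 -3.764
v -4.559 0.243 -3.101
v -4.076 0.418 -4.092
v -4.806 0.121 -3.429
v -4.232 0.147 -4.384
v -4.962 -0.15 -3.721
v -4.269 -0.226 -4.592
v -4.999 -0.523 -3.929
v -4.18 -0.636 -4.678
v -4.91 -0.933 -4.016
v -3.982 -1.012 -4.629
v -4.712 -1.31 -3.966
v -3.708 -1.29 -4.452
v -4.438 -1.587 -3.789
v -3.406 -1.421 -4.178
v -4.136 -1.718 -3.515
v -3.128 -1.383 -3.854
v -3.858 -1.68 -3.191
v -2.922 -1.181 -3.537
v -3.652 -1.479 -2.874
v -2.824 -0.852 -3.281
v -3.554 -1.149 -2.618
v -2.85 -0.452 -3.131
v -3.58 -0.749 -2.468
v 3.451 -2.158 2.44
v 4.138 -2.249 2.002
v 3.262 -3.471 2.418
v 3.949 -3.562 1.98
v 3.991 -3.326 2.764
v 4.108 -2.514 2.778
v 3.292 -3.206 1.642
v 3.409 -2.394 1.656
v 4.04 -2.897 1.509
v 4.472 -2.971 2.202
v 2.928 -2.749 2.218
v 3.36 -2.823 2.911
v -1.706 -3.355 -0.277
v -0.862 -3.116 -0.518
v -1.294 -3.305 1.217
v -1.032 -2.78 -0.482
v -1.318 -2.543 -0.411
v -1.672 -2.447 -0.317
v -2.031 -2.508 -0.216
v -2.334 -2.715 -0.125
v -2.529 -3.033 -0.061
v -2.581 -3.407 -0.034
v -2.482 -3.772 -0.048
v -2.249 -4.065 -0.103
v -1.922 -4.235 -0.187
v -1.557 -4.253 -0.287
v -1.218 -4.116 -0.385
v -0.964 -3.847 -0.465
v -0.838 -3.494 -0.511
f 2 1 5
f 2 5 3
f 3 5 6
f 3 6 4
f 5 1 7
f 5 7 6
f 6 7 8
f 6 8 4
f 7 1 9
f 7 9 8
f 8 9 10
f 8 10 4
f 9 1 11
f 9 11 10
f 10 11 12
f 10 12 4
f 11 1 13
f 11 13 12
f 12 13 14
f 12 14 4
f 13 1 15
f 13 15 14
f 14 15 16
f 14 16 4
f 15 1 17
f 15 17 16
f 16 17 18
f 16 18 4
f 17 1 19
f 17 19 18
f 18 19 20
f 18 20 4
f 19 1 21
f 19 21 20
f 20 21 22
f 20 22 4
f 21 1 2
f 21 2 22
f 22 2 3
f 22 3 4
f 24 23 27
f 24 27 25
f 25 27 28
f 25 28 26
f 27 23 29
f 27 29 28
f 28 29 30
f 28 30 26
f 29 23 31
f 29 31 30
f 30 31 32
f 30 32 26
f 31 23 33
f 31 33 32
f 32 33 34
f 32 34 26
f 33 23 35
f 33 35 34
f 34 35 36
f 34 36 26
f 35 23 37
f 35 37 36
f 36 37 38
f 36 38 26
f 37 23 39
f 37 39 38
f 38 39 40
f 38 40 26
f 39 23 41
f 39 41 40
f 40 41 42
f 40 42 26
f 41 23 43
f 41 43 42
f 42 43 44
f 42 44 26
f 43 23 45
f 43 45 44
f 44 45 46
f 44 46 26
f 45 23 47
f 45 47 46
f 46 47 48
f 46 48 26
f 47 23 49
f 47 49 48
f 48 49 50
f 48 50 26
f 49 23 51
f 49 51 50
f 50 51 52
f 50 52 26
f 51 23 53
f 51 53 52
f 52 53 54
f 52 54 26
f 53 23 24
f 53 24 54
f 54 24 25
f 54 25 26
f 55 66 60
f 55 60 56
f 55 56 62
f 55 62 65
f 55 65 66
f 56 60 64
f 60 66 59
f 66 65 57
f 65 62 61
f 62 56 63
f 58 64 59
f 58 59 57
f 58 57 61
f 58 61 63
f 58 63 64
f 59 64 60
f 57 59 66
f 61 57 65
f 63 61 62
f 64 63 56
f 68 67 70
f 68 70 69
f 70 67 71
f 70 71 69
f 71 67 72
f 71 72 69
f 72 67 73
f 72 73 69
f 73 67 74
f 73 74 69
f 74 67 75
f 74 75 69
f 75 67 76
f 75 76 69
f 76 67 77
f 76 77 69
f 77 67 78
f 77 78 69
f 78 67 79
f 78 79 69
f 79 67 80
f 79 80 69
f 80 67 81
f 80 81 69
f 81 67 82
f 81 82 69
f 82 67 83
f 82 83 69
f 83 67 68
f 83 68 69



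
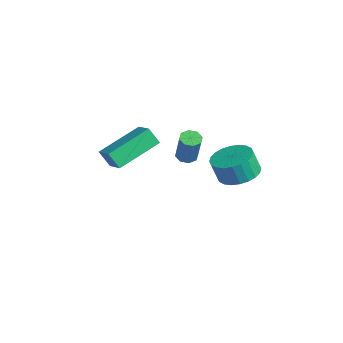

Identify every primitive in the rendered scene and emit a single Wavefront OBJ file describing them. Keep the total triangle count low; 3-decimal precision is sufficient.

v 3.322 -0.112 -0.583
v 4.021 0.453 -0.308
v 3.857 0.157 0.718
v 3.158 -0.408 0.443
v 3.734 0.68 -0.289
v 3.569 0.385 0.737
v 3.384 0.786 -0.314
v 3.219 0.491 0.712
v 3.024 0.756 -0.381
v 2.86 0.461 0.645
v 2.71 0.593 -0.478
v 2.546 0.298 0.548
v 2.49 0.323 -0.591
v 2.325 0.028 0.434
v 2.395 -0.013 -0.703
v 2.231 -0.308 0.323
v 2.442 -0.364 -0.797
v 2.278 -0.66 0.229
v 2.623 -0.677 -0.858
v 2.459 -0.973 0.168
v 2.911 -0.905 -0.877
v 2.746 -1.2 0.149
v 3.261 -1.011 -0.852
v 3.096 -1.306 0.174
v 3.62 -0.981 -0.785
v 3.456 -1.276 0.241
v 3.934 -0.818 -0.688
v 3.77 -1.113 0.338
v 4.155 -0.548 -0.574
v 3.99 -0.843 0.451
v 4.249 -0.212 -0.463
v 4.085 -0.507 0.563
v 4.202 0.14 -0.369
v 4.038 -0.156 0.657
v -0.256 -4.319 -0.227
v -0.57 -2.271 0.511
v -1.221 -4.301 -0.689
v -1.535 -2.252 0.048
v 0.115 -3.988 -0.988
v -0.199 -1.939 -0.251
v -0.85 -3.969 -1.451
v -1.164 -1.921 -0.713
v -2.312 0.485 -3.139
v -1.848 0.347 -3.328
v -1.263 0.236 -1.81
v -1.728 0.375 -1.621
v -1.884 0.741 -3.285
v -1.299 0.631 -1.768
v -2.171 0.986 -3.157
v -1.586 0.875 -1.639
v -2.541 0.937 -3.018
v -1.956 0.826 -1.5
v -2.777 0.624 -2.95
v -2.192 0.513 -1.432
v -2.741 0.229 -2.992
v -2.156 0.119 -1.475
v -2.454 -0.015 -3.121
v -1.869 -0.126 -1.603
v -2.084 0.034 -3.26
v -1.499 -0.077 -1.742
f 2 1 5
f 2 5 3
f 3 5 6
f 3 6 4
f 5 1 7
f 5 7 6
f 6 7 8
f 6 8 4
f 7 1 9
f 7 9 8
f 8 9 10
f 8 10 4
f 9 1 11
f 9 11 10
f 10 11 12
f 10 12 4
f 11 1 13
f 11 13 12
f 12 13 14
f 12 14 4
f 13 1 15
f 13 15 14
f 14 15 16
f 14 16 4
f 15 1 17
f 15 17 16
f 16 17 18
f 16 18 4
f 17 1 19
f 17 19 18
f 18 19 20
f 18 20 4
f 19 1 21
f 19 21 20
f 20 21 22
f 20 22 4
f 21 1 23
f 21 23 22
f 22 23 24
f 22 24 4
f 23 1 25
f 23 25 24
f 24 25 26
f 24 26 4
f 25 1 27
f 25 27 26
f 26 27 28
f 26 28 4
f 27 1 29
f 27 29 28
f 28 29 30
f 28 30 4
f 29 1 31
f 29 31 30
f 30 31 32
f 30 32 4
f 31 1 33
f 31 33 32
f 32 33 34
f 32 34 4
f 33 1 2
f 33 2 34
f 34 2 3
f 34 3 4
f 36 38 35
f 39 36 35
f 35 38 37
f 37 39 35
f 36 42 38
f 40 36 39
f 40 42 36
f 38 42 37
f 41 39 37
f 37 42 41
f 41 40 39
f 42 40 41
f 44 43 47
f 44 47 45
f 45 47 48
f 45 48 46
f 47 43 49
f 47 49 48
f 48 49 50
f 48 50 46
f 49 43 51
f 49 51 50
f 50 51 52
f 50 52 46
f 51 43 53
f 51 53 52
f 52 53 54
f 52 54 46
f 53 43 55
f 53 55 54
f 54 55 56
f 54 56 46
f 55 43 57
f 55 57 56
f 56 57 58
f 56 58 46
f 57 43 59
f 57 59 58
f 58 59 60
f 58 60 46
f 59 43 44
f 59 44 60
f 60 44 45
f 60 45 46



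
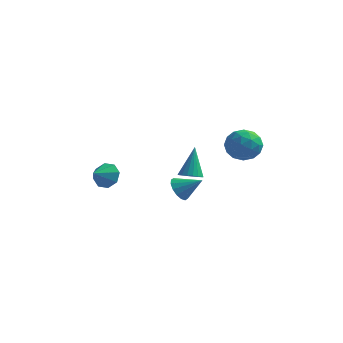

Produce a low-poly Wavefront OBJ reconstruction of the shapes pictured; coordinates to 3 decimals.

v 1.209 1.702 -1.831
v 1.922 1.645 -1.75
v 1.071 2.618 0.031
v 1.889 1.93 -1.893
v 1.722 2.17 -2.023
v 1.453 2.317 -2.115
v 1.136 2.343 -2.152
v 0.833 2.242 -2.124
v 0.604 2.034 -2.039
v 0.496 1.76 -1.913
v 0.528 1.475 -1.77
v 0.696 1.235 -1.64
v 0.965 1.087 -1.547
v 1.282 1.062 -1.511
v 1.585 1.163 -1.538
v 1.813 1.371 -1.624
v 2.637 3.739 0.036
v 3.388 4.505 0.469
v 3.932 2.395 0.171
v 4.683 3.161 0.604
v 3.764 2.836 1.227
v 2.963 3.667 1.143
v 4.357 3.233 -0.503
v 3.556 4.064 -0.587
v 4.45 4.193 0.136
v 4.084 3.947 1.205
v 3.236 2.953 -0.565
v 2.87 2.707 0.504
v 2.899 4.24 0.241
v 4.421 2.66 0.399
v 3.881 2.469 0.765
v 4.322 2.919 1.02
v 2.649 3.747 0.637
v 3.09 4.198 0.891
v 3.311 3.216 1.337
v 4.23 2.702 -0.251
v 4.671 3.153 0.003
v 2.998 3.981 -0.38
v 3.439 4.431 -0.125
v 4.009 3.684 -0.697
v 3.964 4.507 0.299
v 4.726 3.717 0.379
v 4.534 3.759 -0.272
v 4.064 4.248 -0.321
v 3.749 4.362 0.928
v 4.51 3.572 1.007
v 3.97 3.381 1.373
v 3.499 3.87 1.324
v 4.373 4.179 0.732
v 2.81 3.328 -0.367
v 3.571 2.538 -0.288
v 3.821 3.03 -0.684
v 3.35 3.519 -0.733
v 2.594 3.183 0.261
v 3.356 2.393 0.341
v 3.256 2.652 0.961
v 2.786 3.141 0.912
v 2.947 2.721 -0.092
v -0.246 3.463 -3.862
v 0.243 3.176 -4.535
v 1.066 3.717 -3.018
v 0.2 3.624 -4.603
v 0.038 4.029 -4.473
v -0.201 4.283 -4.179
v -0.451 4.317 -3.8
v -0.646 4.122 -3.437
v -0.734 3.751 -3.188
v -0.692 3.302 -3.12
v -0.529 2.897 -3.25
v -0.291 2.643 -3.544
v -0.041 2.609 -3.924
v 0.155 2.804 -4.286
v -3.84 1.383 -2.577
v -3.505 0.912 -3.305
v -4.12 0.297 -2.003
v -3.007 1.043 -2.814
v -2.997 1.373 -2.183
v -3.481 1.709 -1.783
v -4.175 1.854 -1.848
v -4.672 1.723 -2.34
v -4.682 1.393 -2.97
v -4.199 1.057 -3.37
f 2 1 4
f 2 4 3
f 4 1 5
f 4 5 3
f 5 1 6
f 5 6 3
f 6 1 7
f 6 7 3
f 7 1 8
f 7 8 3
f 8 1 9
f 8 9 3
f 9 1 10
f 9 10 3
f 10 1 11
f 10 11 3
f 11 1 12
f 11 12 3
f 12 1 13
f 12 13 3
f 13 1 14
f 13 14 3
f 14 1 15
f 14 15 3
f 15 1 16
f 15 16 3
f 16 1 2
f 16 2 3
f 17 54 33
f 54 28 57
f 33 57 22
f 54 57 33
f 17 33 29
f 33 22 34
f 29 34 18
f 33 34 29
f 17 29 38
f 29 18 39
f 38 39 24
f 29 39 38
f 17 38 50
f 38 24 53
f 50 53 27
f 38 53 50
f 17 50 54
f 50 27 58
f 54 58 28
f 50 58 54
f 18 34 45
f 34 22 48
f 45 48 26
f 34 48 45
f 22 57 35
f 57 28 56
f 35 56 21
f 57 56 35
f 28 58 55
f 58 27 51
f 55 51 19
f 58 51 55
f 27 53 52
f 53 24 40
f 52 40 23
f 53 40 52
f 24 39 44
f 39 18 41
f 44 41 25
f 39 41 44
f 20 46 32
f 46 26 47
f 32 47 21
f 46 47 32
f 20 32 30
f 32 21 31
f 30 31 19
f 32 31 30
f 20 30 37
f 30 19 36
f 37 36 23
f 30 36 37
f 20 37 42
f 37 23 43
f 42 43 25
f 37 43 42
f 20 42 46
f 42 25 49
f 46 49 26
f 42 49 46
f 21 47 35
f 47 26 48
f 35 48 22
f 47 48 35
f 19 31 55
f 31 21 56
f 55 56 28
f 31 56 55
f 23 36 52
f 36 19 51
f 52 51 27
f 36 51 52
f 25 43 44
f 43 23 40
f 44 40 24
f 43 40 44
f 26 49 45
f 49 25 41
f 45 41 18
f 49 41 45
f 60 59 62
f 60 62 61
f 62 59 63
f 62 63 61
f 63 59 64
f 63 64 61
f 64 59 65
f 64 65 61
f 65 59 66
f 65 66 61
f 66 59 67
f 66 67 61
f 67 59 68
f 67 68 61
f 68 59 69
f 68 69 61
f 69 59 70
f 69 70 61
f 70 59 71
f 70 71 61
f 71 59 72
f 71 72 61
f 72 59 60
f 72 60 61
f 74 73 76
f 74 76 75
f 76 73 77
f 76 77 75
f 77 73 78
f 77 78 75
f 78 73 79
f 78 79 75
f 79 73 80
f 79 80 75
f 80 73 81
f 80 81 75
f 81 73 82
f 81 82 75
f 82 73 74
f 82 74 75



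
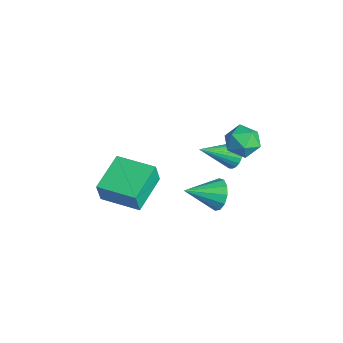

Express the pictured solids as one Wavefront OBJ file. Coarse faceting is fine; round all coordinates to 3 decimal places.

v -1.928 -2.237 -0.82
v -1.81 -2.48 0.39
v -0.339 -0.838 -0.694
v -0.222 -1.081 0.517
v -0.498 -3.819 -1.277
v -0.381 -4.062 -0.066
v 1.09 -2.42 -1.15
v 1.208 -2.663 0.06
v 1.018 1.668 -1.644
v 1.518 1.289 -2.317
v 0.762 -0.028 -0.876
v 1.851 1.41 -1.938
v 1.919 1.613 -1.466
v 1.702 1.834 -1.051
v 1.267 2.002 -0.823
v 0.753 2.065 -0.857
v 0.324 2.001 -1.14
v 0.115 1.832 -1.583
v 0.193 1.611 -2.046
v 0.532 1.408 -2.381
v 1.026 1.288 -2.482
v -0.208 3.329 1.453
v 0.648 3.628 1.059
v 0.592 2.472 2.541
v 1.448 2.771 2.147
v 0.873 3.416 2.628
v 0.379 3.945 1.955
v 0.861 2.155 1.645
v 0.367 2.684 0.972
v 1.309 2.902 1.177
v 1.316 3.682 1.785
v -0.076 2.418 1.815
v -0.069 3.198 2.423
v -1.643 3.605 -1.839
v -1.049 3.313 -2.231
v -1.817 1.835 -0.781
v -0.908 3.438 -1.997
v -0.879 3.59 -1.739
v -0.967 3.743 -1.497
v -1.157 3.876 -1.306
v -1.422 3.967 -1.196
v -1.72 4.004 -1.184
v -2.006 3.98 -1.272
v -2.237 3.898 -1.446
v -2.378 3.773 -1.68
v -2.406 3.621 -1.938
v -2.319 3.468 -2.181
v -2.128 3.335 -2.372
v -1.864 3.244 -2.481
v -1.566 3.207 -2.493
v -1.28 3.231 -2.405
f 2 4 1
f 5 2 1
f 1 4 3
f 3 5 1
f 2 8 4
f 6 2 5
f 6 8 2
f 4 8 3
f 7 5 3
f 3 8 7
f 7 6 5
f 8 6 7
f 10 9 12
f 10 12 11
f 12 9 13
f 12 13 11
f 13 9 14
f 13 14 11
f 14 9 15
f 14 15 11
f 15 9 16
f 15 16 11
f 16 9 17
f 16 17 11
f 17 9 18
f 17 18 11
f 18 9 19
f 18 19 11
f 19 9 20
f 19 20 11
f 20 9 21
f 20 21 11
f 21 9 10
f 21 10 11
f 22 33 27
f 22 27 23
f 22 23 29
f 22 29 32
f 22 32 33
f 23 27 31
f 27 33 26
f 33 32 24
f 32 29 28
f 29 23 30
f 25 31 26
f 25 26 24
f 25 24 28
f 25 28 30
f 25 30 31
f 26 31 27
f 24 26 33
f 28 24 32
f 30 28 29
f 31 30 23
f 35 34 37
f 35 37 36
f 37 34 38
f 37 38 36
f 38 34 39
f 38 39 36
f 39 34 40
f 39 40 36
f 40 34 41
f 40 41 36
f 41 34 42
f 41 42 36
f 42 34 43
f 42 43 36
f 43 34 44
f 43 44 36
f 44 34 45
f 44 45 36
f 45 34 46
f 45 46 36
f 46 34 47
f 46 47 36
f 47 34 48
f 47 48 36
f 48 34 49
f 48 49 36
f 49 34 50
f 49 50 36
f 50 34 51
f 50 51 36
f 51 34 35
f 51 35 36



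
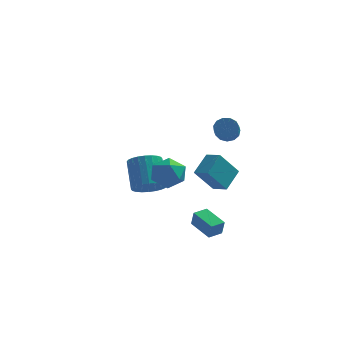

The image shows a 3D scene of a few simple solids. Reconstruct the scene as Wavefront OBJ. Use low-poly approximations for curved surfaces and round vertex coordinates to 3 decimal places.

v -0.649 3.456 -0.881
v -0.098 2.647 -0.37
v -1.922 2.293 -1.35
v -1.371 1.484 -0.839
v -1.844 2.288 -0.249
v -1.058 3.006 0.041
v -0.962 1.934 -1.761
v -0.176 2.652 -1.471
v -0.292 1.706 -0.914
v -0.837 1.925 0.021
v -1.183 3.015 -1.741
v -1.728 3.234 -0.806
v 2.024 -3.351 -2.473
v 2.183 -3.554 -1.569
v 0.966 -2.369 -2.067
v 1.124 -2.572 -1.163
v 2.616 -2.728 -2.437
v 2.774 -2.931 -1.533
v 1.557 -1.746 -2.031
v 1.716 -1.949 -1.127
v 2.169 2.604 2.482
v 2.568 2.327 1.993
v 2.69 0.818 2.948
v 2.291 1.096 3.438
v 2.808 2.504 2.242
v 2.93 0.995 3.197
v 2.845 2.713 2.567
v 2.967 1.205 3.523
v 2.667 2.888 2.866
v 2.79 1.379 3.822
v 2.331 2.973 3.043
v 2.454 1.464 3.998
v 1.944 2.94 3.041
v 2.067 1.432 3.997
v 1.628 2.801 2.863
v 1.75 1.293 3.818
v 1.483 2.6 2.563
v 1.606 1.091 3.519
v 1.557 2.4 2.238
v 1.679 0.891 3.193
v 1.824 2.265 1.99
v 1.947 0.756 2.946
v 2.201 2.237 1.899
v 2.324 0.729 2.854
v -2.221 3.255 -2.481
v -1.446 2.945 -1.948
v -1.924 4.294 -0.467
v -2.699 4.605 -0.999
v -1.286 3.229 -2.155
v -1.764 4.578 -0.674
v -1.269 3.517 -2.412
v -1.747 4.867 -0.931
v -1.396 3.765 -2.679
v -1.874 5.115 -1.198
v -1.649 3.936 -2.916
v -2.127 5.285 -1.435
v -1.989 4.003 -3.087
v -2.467 5.352 -1.605
v -2.364 3.956 -3.165
v -2.842 5.305 -1.684
v -2.718 3.802 -3.139
v -3.196 5.152 -1.658
v -2.996 3.566 -3.013
v -3.474 4.915 -1.532
v -3.156 3.282 -2.806
v -3.634 4.631 -1.325
v -3.173 2.993 -2.549
v -3.651 4.343 -1.068
v -3.046 2.745 -2.282
v -3.524 4.095 -0.801
v -2.793 2.575 -2.045
v -3.271 3.924 -0.564
v -2.453 2.508 -1.875
v -2.931 3.857 -0.393
v -2.078 2.555 -1.796
v -2.556 3.904 -0.315
v -1.724 2.708 -1.822
v -2.202 4.058 -0.341
v 1.583 1.392 -1.324
v 0.637 0.765 0.125
v 2.083 2.561 -0.491
v 1.137 1.934 0.958
v 2.383 0.846 -1.038
v 1.437 0.219 0.411
v 2.883 2.015 -0.205
v 1.937 1.388 1.244
f 1 12 6
f 1 6 2
f 1 2 8
f 1 8 11
f 1 11 12
f 2 6 10
f 6 12 5
f 12 11 3
f 11 8 7
f 8 2 9
f 4 10 5
f 4 5 3
f 4 3 7
f 4 7 9
f 4 9 10
f 5 10 6
f 3 5 12
f 7 3 11
f 9 7 8
f 10 9 2
f 14 16 13
f 17 14 13
f 13 16 15
f 15 17 13
f 14 20 16
f 18 14 17
f 18 20 14
f 16 20 15
f 19 17 15
f 15 20 19
f 19 18 17
f 20 18 19
f 22 21 25
f 22 25 23
f 23 25 26
f 23 26 24
f 25 21 27
f 25 27 26
f 26 27 28
f 26 28 24
f 27 21 29
f 27 29 28
f 28 29 30
f 28 30 24
f 29 21 31
f 29 31 30
f 30 31 32
f 30 32 24
f 31 21 33
f 31 33 32
f 32 33 34
f 32 34 24
f 33 21 35
f 33 35 34
f 34 35 36
f 34 36 24
f 35 21 37
f 35 37 36
f 36 37 38
f 36 38 24
f 37 21 39
f 37 39 38
f 38 39 40
f 38 40 24
f 39 21 41
f 39 41 40
f 40 41 42
f 40 42 24
f 41 21 43
f 41 43 42
f 42 43 44
f 42 44 24
f 43 21 22
f 43 22 44
f 44 22 23
f 44 23 24
f 46 45 49
f 46 49 47
f 47 49 50
f 47 50 48
f 49 45 51
f 49 51 50
f 50 51 52
f 50 52 48
f 51 45 53
f 51 53 52
f 52 53 54
f 52 54 48
f 53 45 55
f 53 55 54
f 54 55 56
f 54 56 48
f 55 45 57
f 55 57 56
f 56 57 58
f 56 58 48
f 57 45 59
f 57 59 58
f 58 59 60
f 58 60 48
f 59 45 61
f 59 61 60
f 60 61 62
f 60 62 48
f 61 45 63
f 61 63 62
f 62 63 64
f 62 64 48
f 63 45 65
f 63 65 64
f 64 65 66
f 64 66 48
f 65 45 67
f 65 67 66
f 66 67 68
f 66 68 48
f 67 45 69
f 67 69 68
f 68 69 70
f 68 70 48
f 69 45 71
f 69 71 70
f 70 71 72
f 70 72 48
f 71 45 73
f 71 73 72
f 72 73 74
f 72 74 48
f 73 45 75
f 73 75 74
f 74 75 76
f 74 76 48
f 75 45 77
f 75 77 76
f 76 77 78
f 76 78 48
f 77 45 46
f 77 46 78
f 78 46 47
f 78 47 48
f 80 82 79
f 83 80 79
f 79 82 81
f 81 83 79
f 80 86 82
f 84 80 83
f 84 86 80
f 82 86 81
f 85 83 81
f 81 86 85
f 85 84 83
f 86 84 85



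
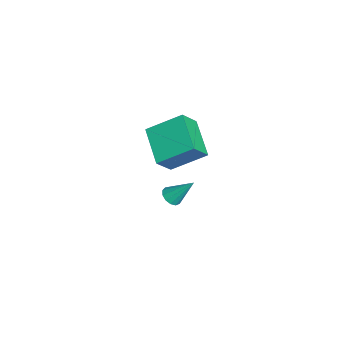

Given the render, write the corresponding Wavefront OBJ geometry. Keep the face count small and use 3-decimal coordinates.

v -0.078 -0.198 3.131
v 0.521 -0.85 4.123
v -0.01 1.45 4.172
v 0.589 0.798 5.164
v 1.751 0.242 2.316
v 2.35 -0.41 3.308
v 1.819 1.89 3.357
v 2.418 1.238 4.349
v -0.896 0.357 -2.078
v -0.431 0.061 -1.936
v -0.624 1.383 -0.842
v -0.335 0.286 -2.144
v -0.417 0.534 -2.331
v -0.652 0.725 -2.438
v -0.964 0.8 -2.431
v -1.255 0.734 -2.312
v -1.432 0.548 -2.119
v -1.439 0.302 -1.913
v -1.274 0.073 -1.76
v -0.989 -0.066 -1.707
v -0.675 -0.07 -1.773
f 2 4 1
f 5 2 1
f 1 4 3
f 3 5 1
f 2 8 4
f 6 2 5
f 6 8 2
f 4 8 3
f 7 5 3
f 3 8 7
f 7 6 5
f 8 6 7
f 10 9 12
f 10 12 11
f 12 9 13
f 12 13 11
f 13 9 14
f 13 14 11
f 14 9 15
f 14 15 11
f 15 9 16
f 15 16 11
f 16 9 17
f 16 17 11
f 17 9 18
f 17 18 11
f 18 9 19
f 18 19 11
f 19 9 20
f 19 20 11
f 20 9 21
f 20 21 11
f 21 9 10
f 21 10 11



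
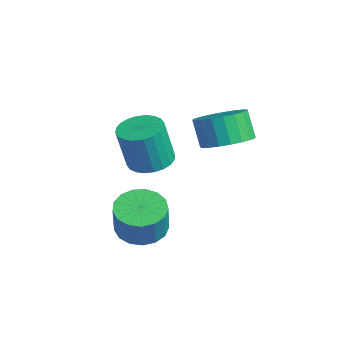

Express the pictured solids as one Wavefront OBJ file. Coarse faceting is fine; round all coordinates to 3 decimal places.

v 0.73 0.644 -3.017
v 1.316 -0.005 -3.331
v 1.777 -0.214 -2.036
v 1.19 0.436 -1.723
v 1.552 0.371 -3.354
v 2.013 0.163 -2.06
v 1.6 0.811 -3.3
v 2.061 0.602 -2.006
v 1.448 1.212 -3.182
v 1.909 1.003 -1.887
v 1.131 1.483 -3.025
v 1.592 1.275 -1.731
v 0.723 1.562 -2.867
v 1.184 1.353 -1.572
v 0.316 1.431 -2.743
v 0.777 1.222 -1.449
v 0.004 1.119 -2.682
v 0.465 0.911 -1.388
v -0.142 0.699 -2.698
v 0.319 0.49 -1.403
v -0.088 0.266 -2.787
v 0.373 0.058 -1.492
v 0.153 -0.08 -2.929
v 0.614 -0.289 -1.634
v 0.526 -0.26 -3.091
v 0.987 -0.469 -1.796
v 0.946 -0.233 -3.236
v 1.407 -0.442 -1.941
v 1.288 3.539 0.796
v 2.111 3.678 1.249
v 1.555 3.621 2.277
v 0.732 3.481 1.824
v 1.981 4.048 1.199
v 1.425 3.991 2.227
v 1.731 4.33 1.08
v 1.175 4.272 2.108
v 1.404 4.474 0.911
v 0.849 4.417 1.939
v 1.058 4.458 0.723
v 0.502 4.4 1.751
v 0.751 4.282 0.547
v 0.195 4.224 1.575
v 0.537 3.977 0.414
v -0.019 3.92 1.442
v 0.452 3.597 0.348
v -0.103 3.54 1.376
v 0.513 3.207 0.358
v -0.043 3.15 1.386
v 0.707 2.874 0.445
v 0.151 2.817 1.473
v 1.002 2.656 0.592
v 0.446 2.599 1.62
v 1.346 2.591 0.774
v 0.79 2.533 1.802
v 1.68 2.689 0.961
v 1.124 2.632 1.989
v 1.947 2.935 1.118
v 1.391 2.877 2.146
v 2.099 3.285 1.22
v 1.543 3.227 2.248
v -0.337 1.412 -0.536
v 0.341 0.933 -0.663
v 0.375 0.529 1.05
v -0.303 1.008 1.176
v 0.479 1.223 -0.597
v 0.513 0.819 1.116
v 0.493 1.541 -0.522
v 0.527 1.138 1.19
v 0.38 1.84 -0.45
v 0.414 1.437 1.263
v 0.158 2.074 -0.39
v 0.192 1.671 1.323
v -0.139 2.207 -0.353
v -0.105 1.804 1.36
v -0.466 2.219 -0.344
v -0.432 1.816 1.369
v -0.774 2.108 -0.364
v -0.74 1.704 1.349
v -1.015 1.891 -0.41
v -0.981 1.487 1.303
v -1.153 1.601 -0.476
v -1.119 1.197 1.237
v -1.167 1.282 -0.55
v -1.133 0.879 1.162
v -1.054 0.983 -0.623
v -1.02 0.58 1.09
v -0.832 0.749 -0.683
v -0.798 0.346 1.03
v -0.535 0.616 -0.72
v -0.501 0.213 0.993
v -0.208 0.604 -0.729
v -0.174 0.201 0.984
v 0.1 0.716 -0.709
v 0.134 0.312 1.004
f 2 1 5
f 2 5 3
f 3 5 6
f 3 6 4
f 5 1 7
f 5 7 6
f 6 7 8
f 6 8 4
f 7 1 9
f 7 9 8
f 8 9 10
f 8 10 4
f 9 1 11
f 9 11 10
f 10 11 12
f 10 12 4
f 11 1 13
f 11 13 12
f 12 13 14
f 12 14 4
f 13 1 15
f 13 15 14
f 14 15 16
f 14 16 4
f 15 1 17
f 15 17 16
f 16 17 18
f 16 18 4
f 17 1 19
f 17 19 18
f 18 19 20
f 18 20 4
f 19 1 21
f 19 21 20
f 20 21 22
f 20 22 4
f 21 1 23
f 21 23 22
f 22 23 24
f 22 24 4
f 23 1 25
f 23 25 24
f 24 25 26
f 24 26 4
f 25 1 27
f 25 27 26
f 26 27 28
f 26 28 4
f 27 1 2
f 27 2 28
f 28 2 3
f 28 3 4
f 30 29 33
f 30 33 31
f 31 33 34
f 31 34 32
f 33 29 35
f 33 35 34
f 34 35 36
f 34 36 32
f 35 29 37
f 35 37 36
f 36 37 38
f 36 38 32
f 37 29 39
f 37 39 38
f 38 39 40
f 38 40 32
f 39 29 41
f 39 41 40
f 40 41 42
f 40 42 32
f 41 29 43
f 41 43 42
f 42 43 44
f 42 44 32
f 43 29 45
f 43 45 44
f 44 45 46
f 44 46 32
f 45 29 47
f 45 47 46
f 46 47 48
f 46 48 32
f 47 29 49
f 47 49 48
f 48 49 50
f 48 50 32
f 49 29 51
f 49 51 50
f 50 51 52
f 50 52 32
f 51 29 53
f 51 53 52
f 52 53 54
f 52 54 32
f 53 29 55
f 53 55 54
f 54 55 56
f 54 56 32
f 55 29 57
f 55 57 56
f 56 57 58
f 56 58 32
f 57 29 59
f 57 59 58
f 58 59 60
f 58 60 32
f 59 29 30
f 59 30 60
f 60 30 31
f 60 31 32
f 62 61 65
f 62 65 63
f 63 65 66
f 63 66 64
f 65 61 67
f 65 67 66
f 66 67 68
f 66 68 64
f 67 61 69
f 67 69 68
f 68 69 70
f 68 70 64
f 69 61 71
f 69 71 70
f 70 71 72
f 70 72 64
f 71 61 73
f 71 73 72
f 72 73 74
f 72 74 64
f 73 61 75
f 73 75 74
f 74 75 76
f 74 76 64
f 75 61 77
f 75 77 76
f 76 77 78
f 76 78 64
f 77 61 79
f 77 79 78
f 78 79 80
f 78 80 64
f 79 61 81
f 79 81 80
f 80 81 82
f 80 82 64
f 81 61 83
f 81 83 82
f 82 83 84
f 82 84 64
f 83 61 85
f 83 85 84
f 84 85 86
f 84 86 64
f 85 61 87
f 85 87 86
f 86 87 88
f 86 88 64
f 87 61 89
f 87 89 88
f 88 89 90
f 88 90 64
f 89 61 91
f 89 91 90
f 90 91 92
f 90 92 64
f 91 61 93
f 91 93 92
f 92 93 94
f 92 94 64
f 93 61 62
f 93 62 94
f 94 62 63
f 94 63 64



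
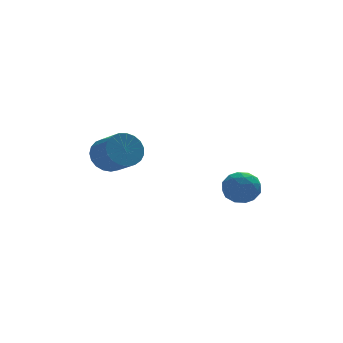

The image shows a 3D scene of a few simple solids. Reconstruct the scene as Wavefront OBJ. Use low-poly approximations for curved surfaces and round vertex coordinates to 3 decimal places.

v -2.476 2.194 0.801
v -2.116 1.831 -0.035
v -1.643 0.602 0.704
v -2.004 0.966 1.539
v -1.798 2.04 0.11
v -1.325 0.811 0.849
v -1.598 2.277 0.375
v -1.125 1.048 1.114
v -1.549 2.499 0.713
v -1.076 1.27 1.452
v -1.661 2.668 1.066
v -1.188 1.439 1.805
v -1.914 2.756 1.374
v -1.441 1.527 2.113
v -2.264 2.746 1.582
v -1.791 1.517 2.321
v -2.651 2.641 1.655
v -2.178 1.412 2.394
v -3.007 2.459 1.581
v -2.535 1.23 2.32
v -3.272 2.231 1.371
v -2.8 1.002 2.11
v -3.4 1.997 1.063
v -2.927 0.768 1.802
v -3.367 1.797 0.709
v -2.895 0.568 1.448
v -3.181 1.665 0.372
v -2.708 0.436 1.111
v -2.873 1.626 0.108
v -2.4 0.397 0.847
v -2.496 1.684 -0.036
v -2.023 0.455 0.703
v 2.404 0.308 -0.629
v 3.155 0.841 -0.333
v 3.245 -0.201 -1.847
v 3.996 0.332 -1.551
v 3.718 -0.439 -1.037
v 3.198 -0.124 -0.284
v 3.202 0.764 -1.896
v 2.682 1.079 -1.143
v 3.648 1.123 -1.116
v 3.967 0.379 -0.585
v 2.433 0.261 -1.595
v 2.752 -0.483 -1.064
v 2.706 0.619 -0.374
v 3.694 0.021 -1.806
v 3.531 -0.432 -1.504
v 3.972 -0.119 -1.33
v 2.731 0.052 -0.346
v 3.172 0.365 -0.172
v 3.503 -0.387 -0.586
v 3.228 0.275 -2.008
v 3.669 0.588 -1.834
v 2.428 0.759 -0.85
v 2.869 1.072 -0.676
v 2.897 1.027 -1.594
v 3.437 1.098 -0.66
v 3.931 0.799 -1.376
v 3.465 1.053 -1.579
v 3.159 1.238 -1.136
v 3.624 0.661 -0.348
v 4.119 0.362 -1.064
v 3.955 -0.091 -0.762
v 3.649 0.094 -0.32
v 3.914 0.827 -0.808
v 2.281 0.278 -1.116
v 2.776 -0.021 -1.832
v 2.751 0.546 -1.86
v 2.445 0.731 -1.418
v 2.469 -0.159 -0.804
v 2.963 -0.458 -1.52
v 3.241 -0.598 -1.044
v 2.935 -0.413 -0.601
v 2.486 -0.187 -1.372
f 2 1 5
f 2 5 3
f 3 5 6
f 3 6 4
f 5 1 7
f 5 7 6
f 6 7 8
f 6 8 4
f 7 1 9
f 7 9 8
f 8 9 10
f 8 10 4
f 9 1 11
f 9 11 10
f 10 11 12
f 10 12 4
f 11 1 13
f 11 13 12
f 12 13 14
f 12 14 4
f 13 1 15
f 13 15 14
f 14 15 16
f 14 16 4
f 15 1 17
f 15 17 16
f 16 17 18
f 16 18 4
f 17 1 19
f 17 19 18
f 18 19 20
f 18 20 4
f 19 1 21
f 19 21 20
f 20 21 22
f 20 22 4
f 21 1 23
f 21 23 22
f 22 23 24
f 22 24 4
f 23 1 25
f 23 25 24
f 24 25 26
f 24 26 4
f 25 1 27
f 25 27 26
f 26 27 28
f 26 28 4
f 27 1 29
f 27 29 28
f 28 29 30
f 28 30 4
f 29 1 31
f 29 31 30
f 30 31 32
f 30 32 4
f 31 1 2
f 31 2 32
f 32 2 3
f 32 3 4
f 33 70 49
f 70 44 73
f 49 73 38
f 70 73 49
f 33 49 45
f 49 38 50
f 45 50 34
f 49 50 45
f 33 45 54
f 45 34 55
f 54 55 40
f 45 55 54
f 33 54 66
f 54 40 69
f 66 69 43
f 54 69 66
f 33 66 70
f 66 43 74
f 70 74 44
f 66 74 70
f 34 50 61
f 50 38 64
f 61 64 42
f 50 64 61
f 38 73 51
f 73 44 72
f 51 72 37
f 73 72 51
f 44 74 71
f 74 43 67
f 71 67 35
f 74 67 71
f 43 69 68
f 69 40 56
f 68 56 39
f 69 56 68
f 40 55 60
f 55 34 57
f 60 57 41
f 55 57 60
f 36 62 48
f 62 42 63
f 48 63 37
f 62 63 48
f 36 48 46
f 48 37 47
f 46 47 35
f 48 47 46
f 36 46 53
f 46 35 52
f 53 52 39
f 46 52 53
f 36 53 58
f 53 39 59
f 58 59 41
f 53 59 58
f 36 58 62
f 58 41 65
f 62 65 42
f 58 65 62
f 37 63 51
f 63 42 64
f 51 64 38
f 63 64 51
f 35 47 71
f 47 37 72
f 71 72 44
f 47 72 71
f 39 52 68
f 52 35 67
f 68 67 43
f 52 67 68
f 41 59 60
f 59 39 56
f 60 56 40
f 59 56 60
f 42 65 61
f 65 41 57
f 61 57 34
f 65 57 61



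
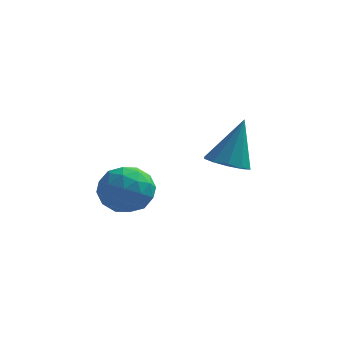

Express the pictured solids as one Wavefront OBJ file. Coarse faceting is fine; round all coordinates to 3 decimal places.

v -0.913 0.063 2.904
v -0.605 0.595 2.5
v 0.125 -0.115 3.46
v 0.433 0.417 3.056
v -0.071 0.587 3.564
v -0.713 0.697 3.221
v 0.233 -0.217 2.739
v -0.409 -0.107 2.396
v 0.103 0.422 2.398
v -0.085 0.919 2.908
v -0.395 -0.439 3.052
v -0.583 0.058 3.562
v -0.85 0.345 2.653
v 0.37 0.135 3.307
v 0.074 0.235 3.606
v 0.255 0.548 3.368
v -0.913 0.404 3.077
v -0.732 0.717 2.839
v -0.419 0.712 3.465
v 0.252 -0.237 3.121
v 0.433 0.076 2.883
v -0.735 -0.068 2.592
v -0.554 0.245 2.354
v -0.061 -0.232 2.495
v -0.253 0.556 2.355
v 0.357 0.451 2.682
v 0.24 0.079 2.496
v -0.137 0.143 2.294
v -0.363 0.848 2.655
v 0.247 0.743 2.982
v -0.05 0.843 3.281
v -0.427 0.907 3.079
v 0.053 0.746 2.595
v -0.727 -0.263 2.978
v -0.117 -0.368 3.305
v -0.053 -0.427 2.881
v -0.43 -0.363 2.679
v -0.837 0.029 3.278
v -0.227 -0.076 3.605
v -0.343 0.337 3.666
v -0.72 0.401 3.464
v -0.533 -0.266 3.365
v 1.57 2.992 2.829
v 2.089 3.253 2.612
v 1.89 3.468 4.171
v 1.807 3.511 2.588
v 1.434 3.571 2.655
v 1.114 3.41 2.789
v 0.967 3.088 2.938
v 1.051 2.73 3.046
v 1.333 2.472 3.07
v 1.706 2.412 3.002
v 2.026 2.574 2.868
v 2.172 2.895 2.719
f 1 38 17
f 38 12 41
f 17 41 6
f 38 41 17
f 1 17 13
f 17 6 18
f 13 18 2
f 17 18 13
f 1 13 22
f 13 2 23
f 22 23 8
f 13 23 22
f 1 22 34
f 22 8 37
f 34 37 11
f 22 37 34
f 1 34 38
f 34 11 42
f 38 42 12
f 34 42 38
f 2 18 29
f 18 6 32
f 29 32 10
f 18 32 29
f 6 41 19
f 41 12 40
f 19 40 5
f 41 40 19
f 12 42 39
f 42 11 35
f 39 35 3
f 42 35 39
f 11 37 36
f 37 8 24
f 36 24 7
f 37 24 36
f 8 23 28
f 23 2 25
f 28 25 9
f 23 25 28
f 4 30 16
f 30 10 31
f 16 31 5
f 30 31 16
f 4 16 14
f 16 5 15
f 14 15 3
f 16 15 14
f 4 14 21
f 14 3 20
f 21 20 7
f 14 20 21
f 4 21 26
f 21 7 27
f 26 27 9
f 21 27 26
f 4 26 30
f 26 9 33
f 30 33 10
f 26 33 30
f 5 31 19
f 31 10 32
f 19 32 6
f 31 32 19
f 3 15 39
f 15 5 40
f 39 40 12
f 15 40 39
f 7 20 36
f 20 3 35
f 36 35 11
f 20 35 36
f 9 27 28
f 27 7 24
f 28 24 8
f 27 24 28
f 10 33 29
f 33 9 25
f 29 25 2
f 33 25 29
f 44 43 46
f 44 46 45
f 46 43 47
f 46 47 45
f 47 43 48
f 47 48 45
f 48 43 49
f 48 49 45
f 49 43 50
f 49 50 45
f 50 43 51
f 50 51 45
f 51 43 52
f 51 52 45
f 52 43 53
f 52 53 45
f 53 43 54
f 53 54 45
f 54 43 44
f 54 44 45



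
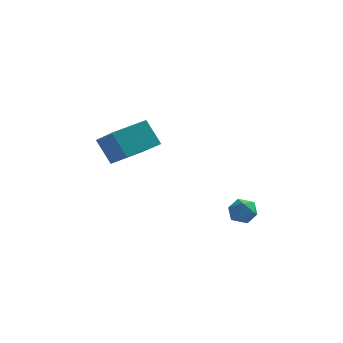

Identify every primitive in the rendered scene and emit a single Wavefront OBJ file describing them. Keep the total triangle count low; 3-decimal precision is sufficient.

v 1.222 1.42 0.069
v 1.962 1.728 0.183
v 1.698 0.212 0.237
v 2.438 0.52 0.351
v 1.86 0.64 0.905
v 1.565 1.387 0.801
v 2.095 0.553 -0.381
v 1.8 1.3 -0.485
v 2.501 1.192 -0.095
v 2.356 1.246 0.7
v 1.304 0.694 -0.28
v 1.159 0.748 0.515
v -5.589 3.376 3.437
v -4.565 1.886 4.674
v -4.115 4.681 3.789
v -3.091 3.192 5.025
v -4.789 2.828 2.115
v -3.765 1.339 3.351
v -3.315 4.134 2.466
v -2.291 2.644 3.703
f 1 12 6
f 1 6 2
f 1 2 8
f 1 8 11
f 1 11 12
f 2 6 10
f 6 12 5
f 12 11 3
f 11 8 7
f 8 2 9
f 4 10 5
f 4 5 3
f 4 3 7
f 4 7 9
f 4 9 10
f 5 10 6
f 3 5 12
f 7 3 11
f 9 7 8
f 10 9 2
f 14 16 13
f 17 14 13
f 13 16 15
f 15 17 13
f 14 20 16
f 18 14 17
f 18 20 14
f 16 20 15
f 19 17 15
f 15 20 19
f 19 18 17
f 20 18 19

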